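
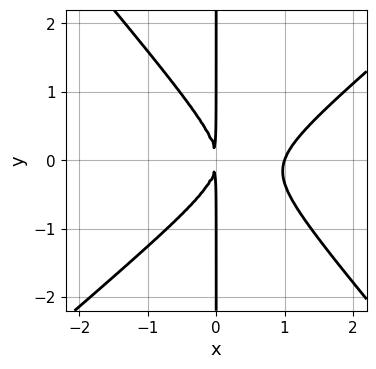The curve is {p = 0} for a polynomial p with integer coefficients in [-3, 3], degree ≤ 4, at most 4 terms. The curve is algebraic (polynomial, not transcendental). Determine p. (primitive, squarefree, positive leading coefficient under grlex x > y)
1. The degree is 3 — no degree-2 curve has this shape.
2. From the axis intercepts and sections: every point of the y-axis in the box is on the curve; it crosses the x-axis at the gridline x = 1.
3. The integer polynomial consistent with all of this is the stated p.

3*x^3 - x^2*y - 3*x*y^2 - 3*x^2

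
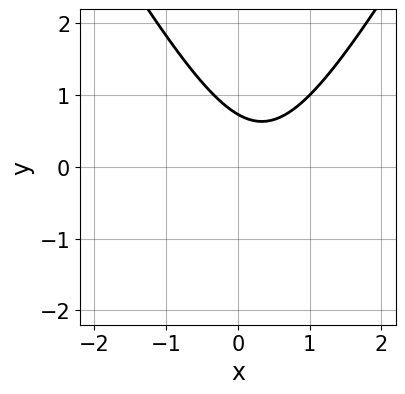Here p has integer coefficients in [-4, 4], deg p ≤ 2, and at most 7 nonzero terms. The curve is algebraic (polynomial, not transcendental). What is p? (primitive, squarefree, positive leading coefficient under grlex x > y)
Degree: a generic line meets the curve in up to 2 points, so deg p = 2.
Against the integer gridlines: it misses every integer gridline on the x-axis.
Fitting integer coefficients to these (and the overall shape) gives p.

3*x^2 - y^2 - 2*x - 2*y + 2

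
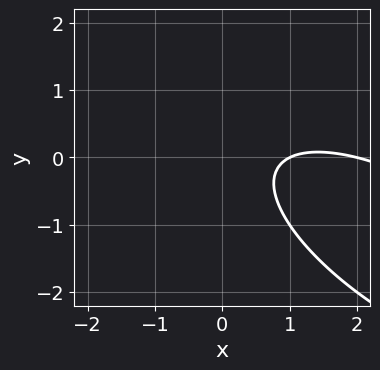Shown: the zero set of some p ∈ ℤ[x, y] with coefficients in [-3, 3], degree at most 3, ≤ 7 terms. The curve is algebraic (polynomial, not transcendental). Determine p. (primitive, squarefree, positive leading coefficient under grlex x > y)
x^2 + 2*x*y + 2*y^2 - 3*x + 2

1. The degree is 2 — no degree-1 curve has this shape.
2. Observable constraints: among the integer gridlines, it crosses the x-axis at x ∈ {1, 2}; it misses every integer gridline on the y-axis.
3. Assembling these constraints gives the stated polynomial.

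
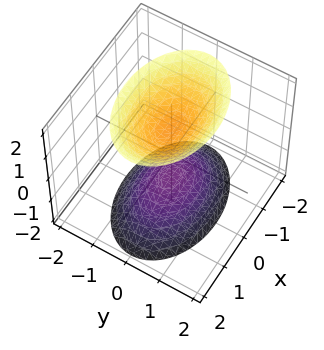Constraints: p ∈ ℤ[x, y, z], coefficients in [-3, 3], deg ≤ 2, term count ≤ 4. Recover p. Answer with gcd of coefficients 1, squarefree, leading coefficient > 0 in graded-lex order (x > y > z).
(a) The picture has 2 separate pieces. They look like related sheets of one shape, so recover p as a whole.
(b) The degree is 2 — two sheets facing apart; a quadric.
(c) Symmetries: the z ↦ −z reflection is a symmetry, so z appears only in even powers; the y ↦ −y reflection is a symmetry, so y appears only in even powers; it's symmetric under x → −x, forcing even powers of x.
(d) Against the integer gridlines: the z-axis gridline crossings are at z ∈ {-1, 1}; the surface avoids every integer x-axis point in the box; no y-intercept at any integer in the box.
(e) Assembling these constraints gives the stated polynomial.

x^2 + 2*y^2 - z^2 + 1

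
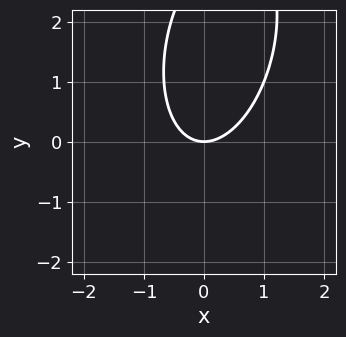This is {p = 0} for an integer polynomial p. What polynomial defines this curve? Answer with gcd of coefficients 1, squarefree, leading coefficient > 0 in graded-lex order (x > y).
3*x^2 - x*y + y^2 - 3*y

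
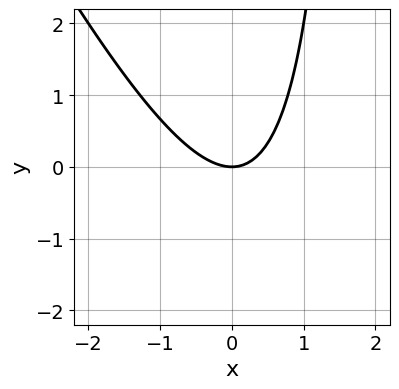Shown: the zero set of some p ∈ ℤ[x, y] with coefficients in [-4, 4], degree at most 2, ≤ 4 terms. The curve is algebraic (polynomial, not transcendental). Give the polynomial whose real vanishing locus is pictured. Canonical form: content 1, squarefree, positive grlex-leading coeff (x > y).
2*x^2 + x*y - 2*y

(a) The degree is 2 — the shape is more complex than any degree-1 curve.
(b) Against the integer gridlines: it meets the y-axis at y = 0 (among the integer gridlines); one x-axis crossing is at x = 0.
(c) Together with the visible shape, these determine p as stated.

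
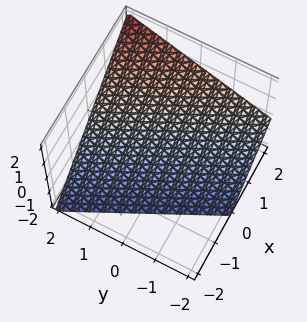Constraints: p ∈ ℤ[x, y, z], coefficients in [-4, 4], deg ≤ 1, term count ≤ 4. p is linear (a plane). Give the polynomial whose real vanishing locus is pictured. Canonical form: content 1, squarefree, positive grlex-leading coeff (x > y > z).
2*x + y - 2*z - 2

The degree is 1 — every cross-section is a straight line — this is a plane.
From the visible intercepts: it meets the x-axis at x = 1 (among the integer gridlines); it meets the y-axis at y = 2 (among the integer gridlines); it meets the z-axis at z = -1 (among the integer gridlines).
Together with the visible shape, these determine p as stated.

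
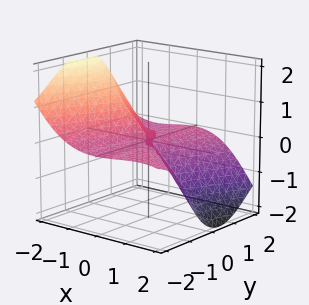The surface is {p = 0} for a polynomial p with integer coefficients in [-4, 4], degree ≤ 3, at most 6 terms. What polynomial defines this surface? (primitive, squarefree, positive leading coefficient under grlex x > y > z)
x^3 + x^2*y + 3*y^2*z + z^3 - y*z

(a) Degree: no degree-2 surface has this shape, so deg p = 3.
(b) Observable constraints: the visible y-axis segment lies entirely on the surface; one z-axis crossing is at z = 0; it crosses the x-axis at the gridline x = 0.
(c) Putting this together gives p.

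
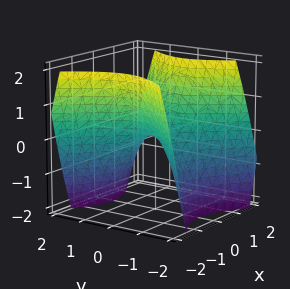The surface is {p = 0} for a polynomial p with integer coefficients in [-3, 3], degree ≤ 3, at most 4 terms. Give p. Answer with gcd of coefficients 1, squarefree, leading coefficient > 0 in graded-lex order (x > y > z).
x^2 - y^2 - z

(a) The degree is 2 — a hyperbolic paraboloid; a quadric.
(b) Symmetries: the y ↦ −y reflection is a symmetry, so y appears only in even powers; mirror symmetry x ↦ −x ⇒ only even powers of x.
(c) From the visible intercepts: it crosses the x-axis at the gridline x = 0; it crosses the y-axis at the gridline y = 0; it meets the z-axis at z = 0 (among the integer gridlines).
(d) These observations pin down the coefficients.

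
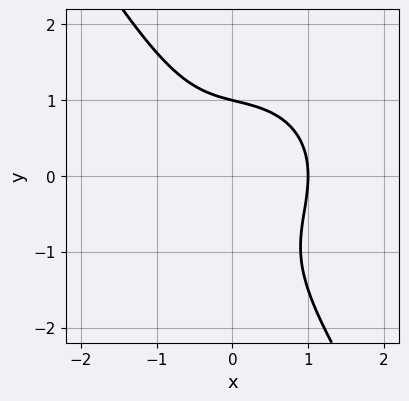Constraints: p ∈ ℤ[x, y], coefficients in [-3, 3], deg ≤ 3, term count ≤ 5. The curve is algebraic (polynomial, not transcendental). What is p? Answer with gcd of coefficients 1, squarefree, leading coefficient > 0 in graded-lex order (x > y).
3*x^3 + 2*x*y^2 + 2*y^3 + y^2 - 3

Degree: the shape is more complex than any degree-2 curve, so deg p = 3.
Against the integer gridlines: it meets the y-axis at y = 1 (among the integer gridlines); it crosses the x-axis at the gridline x = 1.
Together with the visible shape, these determine p as stated.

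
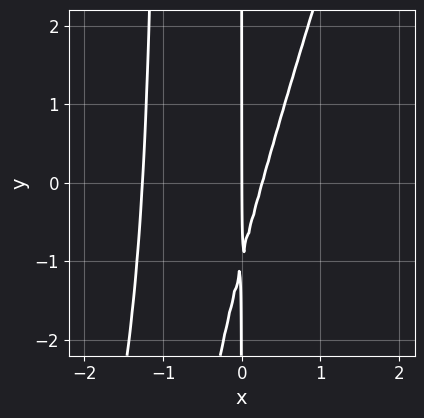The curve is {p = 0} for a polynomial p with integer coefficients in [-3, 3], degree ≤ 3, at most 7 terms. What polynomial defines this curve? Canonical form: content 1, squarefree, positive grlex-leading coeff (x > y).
First, degree: no degree-2 curve has this shape, so deg p = 3.
Next, reading off the gridlines: it crosses the x-axis at the gridline x = 0; the visible y-axis segment lies entirely on the curve.
Finally, matching integer coefficients to the picture gives p.

3*x^3 - x^2*y + 3*x^2 - x*y - x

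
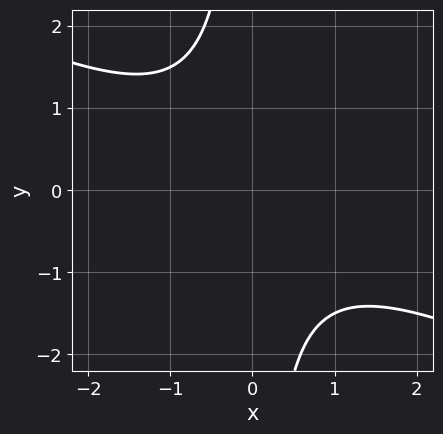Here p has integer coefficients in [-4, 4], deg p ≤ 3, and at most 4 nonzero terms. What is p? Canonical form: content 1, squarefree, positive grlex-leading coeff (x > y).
x^2 + 2*x*y + 2

First, deg p = 2. A generic line meets the curve in up to 2 points.
Then, against the integer gridlines: no x-intercept at any integer in the box; it misses every integer gridline on the y-axis.
Finally, assembling these constraints gives the stated polynomial.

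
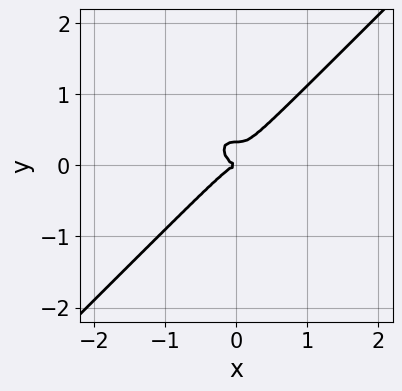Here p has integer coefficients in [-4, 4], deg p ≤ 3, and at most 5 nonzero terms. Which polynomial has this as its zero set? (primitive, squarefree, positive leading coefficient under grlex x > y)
3*x^3 - 3*y^3 + y^2

(a) Degree: a generic line meets the curve in up to 3 points, so deg p = 3.
(b) Against the integer gridlines: it meets the x-axis at x = 0 (among the integer gridlines); it crosses the y-axis at the gridline y = 0.
(c) Together with the visible shape, these determine p as stated.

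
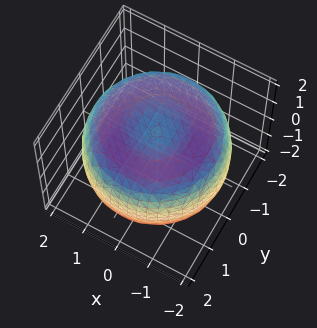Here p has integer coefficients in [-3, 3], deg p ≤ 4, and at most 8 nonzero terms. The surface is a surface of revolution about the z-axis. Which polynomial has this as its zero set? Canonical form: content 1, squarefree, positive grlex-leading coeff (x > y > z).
First, degree: the shape is more complex than any degree-3 surface, so deg p = 4.
Next, symmetries: rotational symmetry about the z-axis ⇒ p depends on x, y only through x² + y².
Then, reading off the gridlines: a circular section at z = 0 has radius between 1 and 2; the z-axis gridline crossings are at z ∈ {-1, 1}.
Finally, solving for integer coefficients yields p as stated.

x^4 + 2*x^2*y^2 + y^4 - 3*x^2 - 3*y^2 + 3*z^2 - 3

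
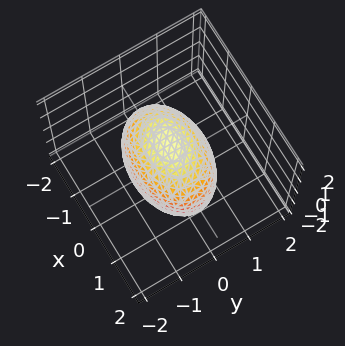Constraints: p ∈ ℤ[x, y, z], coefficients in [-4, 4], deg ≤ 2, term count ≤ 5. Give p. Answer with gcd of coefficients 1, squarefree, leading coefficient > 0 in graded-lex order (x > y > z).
1. The degree is 2 — a closed, bounded, convex surface; a quadric.
2. Symmetries: it's symmetric under z → −z, forcing even powers of z; it's symmetric under y → −y, forcing even powers of y; mirror symmetry x ↦ −x ⇒ only even powers of x.
3. Observable constraints: among the integer gridlines, it crosses the y-axis at y ∈ {-1, 1}.
4. Fitting integer coefficients to these (and the overall shape) gives p.

x^2 + 2*y^2 + z^2 - 2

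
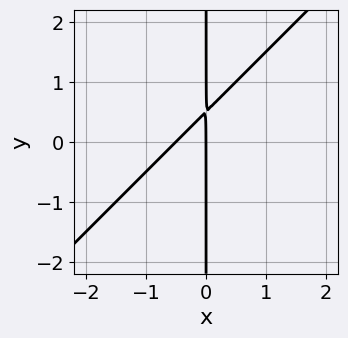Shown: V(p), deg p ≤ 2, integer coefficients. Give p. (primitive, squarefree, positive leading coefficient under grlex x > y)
2*x^2 - 2*x*y + x

First, the degree is 2 — a generic line meets the curve in up to 2 points.
Next, reading off the gridlines: every point of the y-axis in the box is on the curve; it meets the x-axis at x = 0 (among the integer gridlines).
Finally, solving for integer coefficients yields p as stated.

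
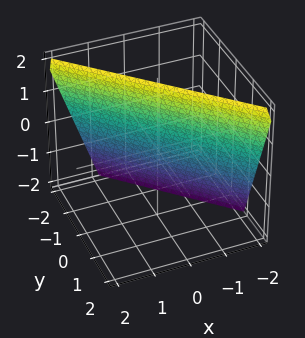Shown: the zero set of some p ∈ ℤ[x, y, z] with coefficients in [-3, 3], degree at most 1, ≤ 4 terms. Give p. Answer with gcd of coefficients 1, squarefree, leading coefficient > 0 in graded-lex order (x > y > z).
(a) Degree: every cross-section is a straight line — this is a plane, so deg p = 1.
(b) Against the integer gridlines: one z-axis crossing is at z = 2.
(c) Assembling these constraints gives the stated polynomial.

3*x + 3*y - z + 2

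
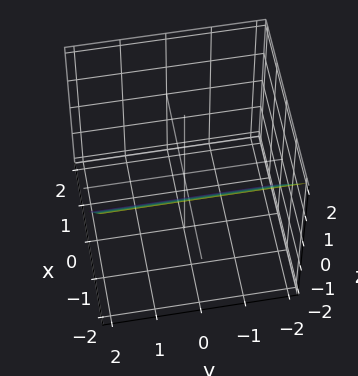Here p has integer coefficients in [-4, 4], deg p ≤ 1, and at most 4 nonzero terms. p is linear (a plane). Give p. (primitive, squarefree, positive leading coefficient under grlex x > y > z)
3*x + 2*z + 2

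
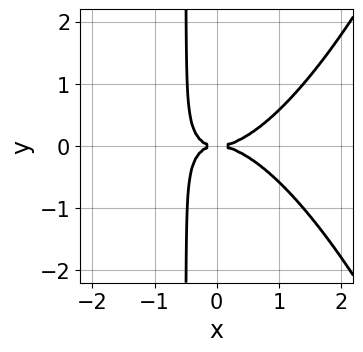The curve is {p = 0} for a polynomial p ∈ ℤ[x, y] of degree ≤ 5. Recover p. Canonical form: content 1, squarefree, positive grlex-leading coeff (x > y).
1. The degree is 4 — the shape is more complex than any degree-3 curve.
2. Symmetries: mirror symmetry y ↦ −y ⇒ only even powers of y.
3. Observable constraints: it crosses the y-axis at the gridline y = 0; one x-axis crossing is at x = 0.
4. Fitting integer coefficients to these (and the overall shape) gives p.

x^4 - 2*x*y^2 - y^2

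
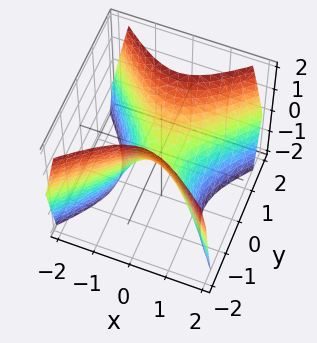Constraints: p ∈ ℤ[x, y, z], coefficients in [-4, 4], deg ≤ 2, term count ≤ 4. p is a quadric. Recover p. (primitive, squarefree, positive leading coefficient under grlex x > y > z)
3*x^2 - 3*y^2 + 2*z

The degree is 2 — a saddle surface; a quadric.
Symmetries: the y ↦ −y reflection is a symmetry, so y appears only in even powers; it's symmetric under x → −x, forcing even powers of x.
Against the integer gridlines: it meets the x-axis at x = 0 (among the integer gridlines); one y-axis crossing is at y = 0.
Fitting integer coefficients to these (and the overall shape) gives p.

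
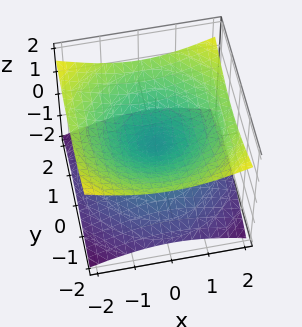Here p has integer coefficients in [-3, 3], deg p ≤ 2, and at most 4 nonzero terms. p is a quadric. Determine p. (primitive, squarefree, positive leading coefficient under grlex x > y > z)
(a) deg p = 2. Two nappes meeting at a single point; a quadric.
(b) By symmetry, every cross-section ⟂ z is a circle, so x, y appear only via x² + y²; mirror symmetry z ↦ −z ⇒ only even powers of z.
(c) Reading off the gridlines: it crosses the z-axis at the gridline z = 0; a circular section at z = 1 has radius between 1 and 2; one y-axis crossing is at y = 0.
(d) Putting this together gives p.

x^2 + y^2 - 3*z^2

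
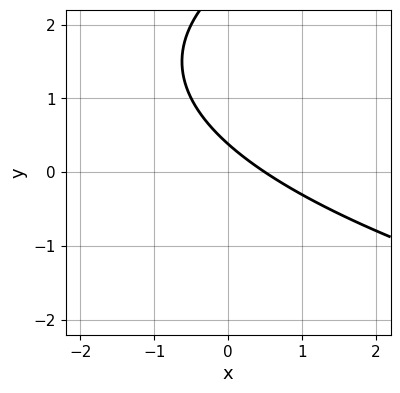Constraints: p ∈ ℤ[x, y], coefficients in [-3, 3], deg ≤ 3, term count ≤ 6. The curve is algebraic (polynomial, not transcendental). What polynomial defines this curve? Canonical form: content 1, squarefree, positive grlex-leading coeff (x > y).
1. deg p = 2. No degree-1 curve has this shape.
2. Putting this together gives p.

y^2 - 2*x - 3*y + 1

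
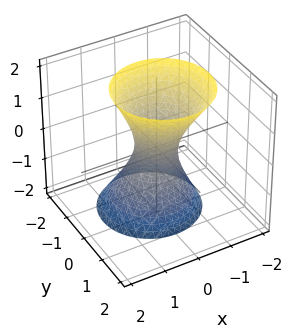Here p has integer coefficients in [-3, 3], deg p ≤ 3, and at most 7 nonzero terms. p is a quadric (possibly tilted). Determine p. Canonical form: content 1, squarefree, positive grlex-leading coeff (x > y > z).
First, deg p = 2. The shape is more complex than any degree-1 surface.
Then, checking where it meets the axes: it misses every integer gridline on the z-axis.
Finally, matching integer coefficients to the picture gives p.

3*x^2 + 3*y^2 - y*z - z^2 - 1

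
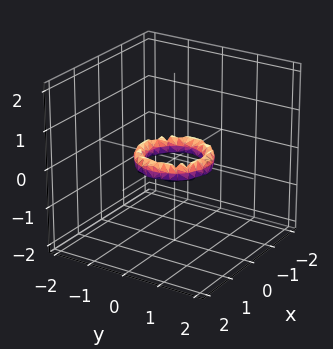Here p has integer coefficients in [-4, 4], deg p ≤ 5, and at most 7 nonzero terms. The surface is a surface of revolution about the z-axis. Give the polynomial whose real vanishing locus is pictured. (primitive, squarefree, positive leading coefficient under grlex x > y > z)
1. The degree is 4 — no degree-3 surface has this shape.
2. Symmetries: rotational symmetry about the z-axis ⇒ p depends on x, y only through x² + y².
3. From the visible intercepts: among the integer gridlines, it crosses the y-axis at y ∈ {-1, 1}; no z-intercept at any integer in the box.
4. Matching integer coefficients to the picture gives p.

2*x^4 + 4*x^2*y^2 + 2*y^4 - 3*x^2 - 3*y^2 + 2*z^2 + 1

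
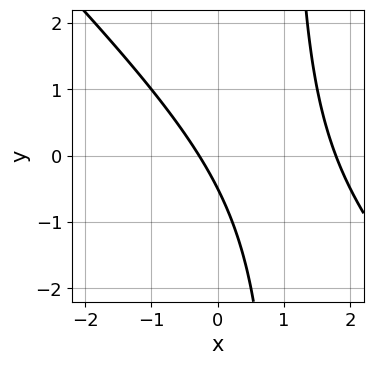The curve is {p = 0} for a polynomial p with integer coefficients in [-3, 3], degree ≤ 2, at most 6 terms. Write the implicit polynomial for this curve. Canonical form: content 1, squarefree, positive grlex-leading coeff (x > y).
2*x^2 + 2*x*y - 3*x - 2*y - 1

deg p = 2.
Solving for integer coefficients yields p as stated.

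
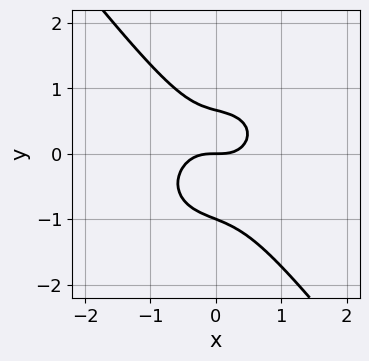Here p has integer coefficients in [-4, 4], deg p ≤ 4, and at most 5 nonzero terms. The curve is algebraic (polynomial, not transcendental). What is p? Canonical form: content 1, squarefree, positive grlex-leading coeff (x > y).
3*x^3 + 2*x*y^2 + 3*y^3 + y^2 - 2*y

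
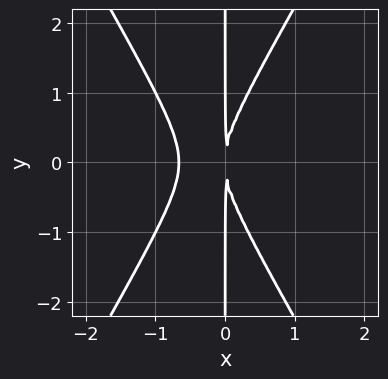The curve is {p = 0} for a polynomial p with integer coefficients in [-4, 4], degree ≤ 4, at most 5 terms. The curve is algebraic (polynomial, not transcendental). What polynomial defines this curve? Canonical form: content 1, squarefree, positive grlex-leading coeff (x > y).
3*x^3 - x*y^2 + 2*x^2

Degree: the shape is more complex than any degree-2 curve, so deg p = 3.
Symmetries: the y ↦ −y reflection is a symmetry, so y appears only in even powers.
Observable constraints: every point of the y-axis in the box is on the curve.
Assembling these constraints gives the stated polynomial.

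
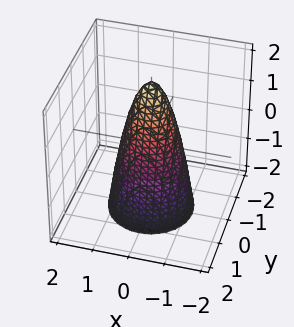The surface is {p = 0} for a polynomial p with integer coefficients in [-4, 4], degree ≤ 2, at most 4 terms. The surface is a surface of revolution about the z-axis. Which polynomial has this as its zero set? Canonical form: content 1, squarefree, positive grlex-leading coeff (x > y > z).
3*x^2 + 3*y^2 + z - 2

(a) deg p = 2.
(b) Symmetries: the surface is invariant under rotation about z: p = q(x² + y², z).
(c) Against the integer gridlines: one z-axis crossing is at z = 2; a circular section at z = 0 has radius between 0 and 1.
(d) Together with the visible shape, these determine p as stated.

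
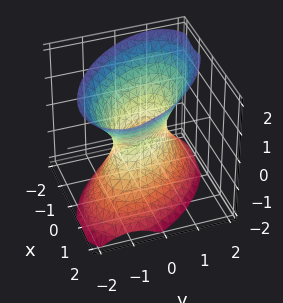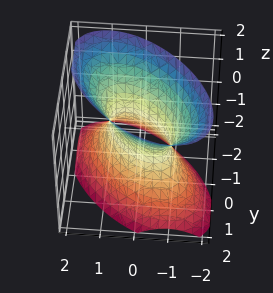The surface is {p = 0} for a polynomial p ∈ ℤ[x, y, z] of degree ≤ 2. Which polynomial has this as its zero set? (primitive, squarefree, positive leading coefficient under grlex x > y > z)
3*x^2 + 3*x*y + 3*y^2 - 2*z^2 - 2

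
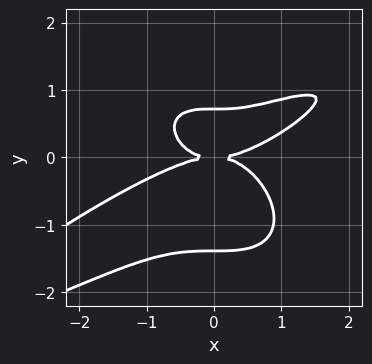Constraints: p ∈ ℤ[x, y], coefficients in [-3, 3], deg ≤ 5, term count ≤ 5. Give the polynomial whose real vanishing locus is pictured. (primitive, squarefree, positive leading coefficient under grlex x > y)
First, deg p = 4. A generic line meets the curve in up to 4 points.
Next, from the axis intercepts and sections: it crosses the y-axis at the gridline y = 0; it crosses the x-axis at the gridline x = 0.
Finally, together with the visible shape, these determine p as stated.

x^4 - 2*x^3*y + 3*y^4 + 2*y^3 - 3*y^2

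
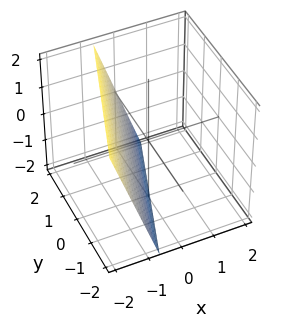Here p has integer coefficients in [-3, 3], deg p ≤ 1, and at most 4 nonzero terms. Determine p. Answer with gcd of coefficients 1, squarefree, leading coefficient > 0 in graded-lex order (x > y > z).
3*x - y + z + 2

1. deg p = 1. Every cross-section is a straight line — this is a plane.
2. From the visible intercepts: it meets the z-axis at z = -2 (among the integer gridlines); it meets the y-axis at y = 2 (among the integer gridlines).
3. Solving for integer coefficients yields p as stated.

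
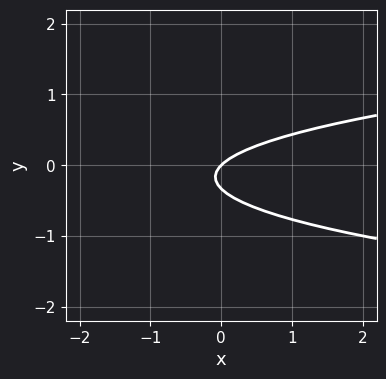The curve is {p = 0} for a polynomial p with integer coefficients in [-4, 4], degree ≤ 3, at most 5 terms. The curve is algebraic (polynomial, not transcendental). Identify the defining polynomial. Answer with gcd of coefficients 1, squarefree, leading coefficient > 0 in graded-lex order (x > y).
3*y^2 - x + y

First, degree: a generic line meets the curve in up to 2 points, so deg p = 2.
Then, from the axis intercepts and sections: it crosses the x-axis at the gridline x = 0; one y-axis crossing is at y = 0.
Finally, solving for integer coefficients yields p as stated.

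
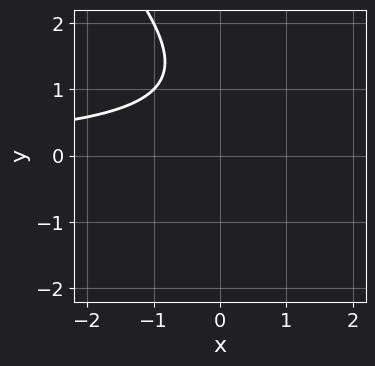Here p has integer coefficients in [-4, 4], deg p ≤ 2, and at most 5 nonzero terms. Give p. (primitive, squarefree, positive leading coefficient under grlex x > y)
x*y + y^2 - 2*y + 2

First, the degree is 2 — the shape is more complex than any degree-1 curve.
Then, checking where it meets the axes: no y-intercept at any integer in the box; the curve avoids every integer x-axis point in the box.
Finally, fitting integer coefficients to these (and the overall shape) gives p.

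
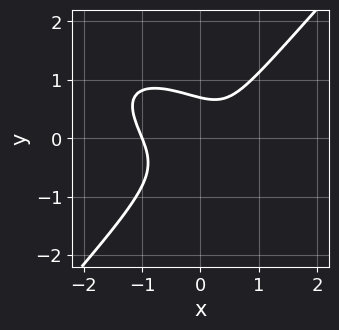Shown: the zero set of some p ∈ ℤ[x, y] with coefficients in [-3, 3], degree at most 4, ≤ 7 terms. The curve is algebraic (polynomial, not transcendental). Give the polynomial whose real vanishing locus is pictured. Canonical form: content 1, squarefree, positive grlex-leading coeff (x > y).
2*x^3 + 2*x^2*y - 3*y^3 - x + 1

1. deg p = 3. A generic line meets the curve in up to 3 points.
2. From the visible intercepts: one x-axis crossing is at x = -1.
3. Matching integer coefficients to the picture gives p.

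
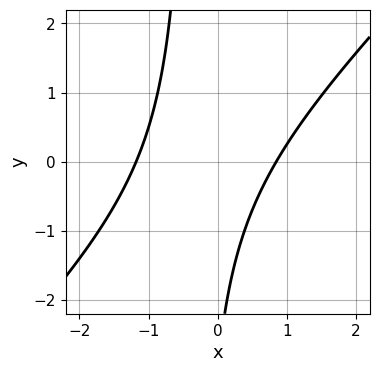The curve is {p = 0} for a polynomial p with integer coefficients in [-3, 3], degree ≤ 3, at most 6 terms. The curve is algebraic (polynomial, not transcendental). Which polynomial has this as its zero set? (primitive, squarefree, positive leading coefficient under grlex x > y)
3*x^2 - 3*x*y + x - y - 3

The degree is 2 — the shape is more complex than any degree-1 curve.
Reading off the gridlines: it misses every integer gridline on the y-axis.
These observations pin down the coefficients.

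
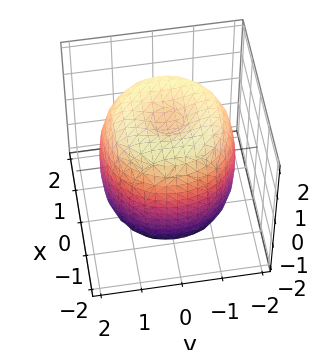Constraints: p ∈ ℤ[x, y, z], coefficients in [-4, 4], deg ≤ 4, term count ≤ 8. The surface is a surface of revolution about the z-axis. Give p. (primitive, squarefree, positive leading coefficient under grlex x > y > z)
1. The degree is 4 — the shape is more complex than any degree-3 surface.
2. By symmetry, the surface is invariant under rotation about z: p = q(x² + y², z).
3. From the visible intercepts: a circular section at z = 0 has radius between 1 and 2.
4. These observations pin down the coefficients.

x^4 + 2*x^2*y^2 + y^4 - 2*x^2 - 2*y^2 + z^2 - 2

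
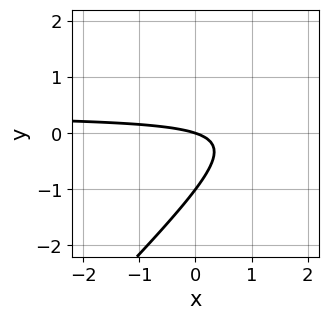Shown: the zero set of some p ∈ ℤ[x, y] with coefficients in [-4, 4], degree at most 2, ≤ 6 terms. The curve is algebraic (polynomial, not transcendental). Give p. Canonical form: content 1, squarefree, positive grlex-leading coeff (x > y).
(a) Degree: the shape is more complex than any degree-1 curve, so deg p = 2.
(b) Checking where it meets the axes: it crosses the x-axis at the gridline x = 0; the y-axis gridline crossings are at y ∈ {-1, 0}.
(c) Fitting integer coefficients to these (and the overall shape) gives p.

3*x*y - 3*y^2 - x - 3*y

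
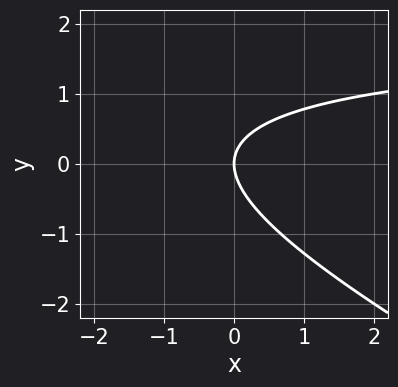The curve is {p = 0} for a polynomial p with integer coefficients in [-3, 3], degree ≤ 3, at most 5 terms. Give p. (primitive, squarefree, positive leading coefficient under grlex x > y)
1. Degree: a generic line meets the curve in up to 2 points, so deg p = 2.
2. From the axis intercepts and sections: it meets the x-axis at x = 0 (among the integer gridlines); it meets the y-axis at y = 0 (among the integer gridlines).
3. Fitting integer coefficients to these (and the overall shape) gives p.

x*y + 2*y^2 - 2*x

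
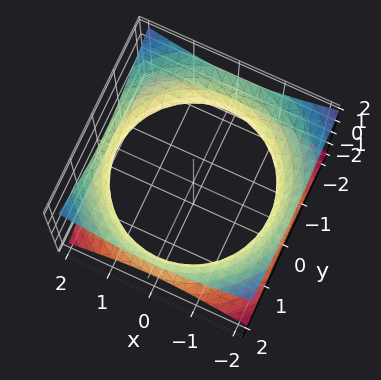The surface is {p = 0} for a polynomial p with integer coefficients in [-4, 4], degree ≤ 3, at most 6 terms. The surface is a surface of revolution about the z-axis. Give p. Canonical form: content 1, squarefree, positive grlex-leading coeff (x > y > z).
x^2 + y^2 - 2*z^2 - 3

(a) Degree: a generic line meets the surface in up to 2 points, so deg p = 2.
(b) Symmetries: rotational symmetry about the z-axis ⇒ p depends on x, y only through x² + y².
(c) From the visible intercepts: a circular section at z = 0 has radius between 1 and 2; the surface avoids every integer z-axis point in the box.
(d) Together with the visible shape, these determine p as stated.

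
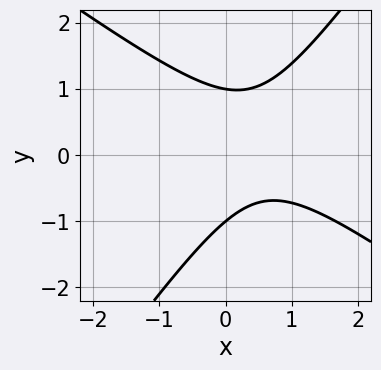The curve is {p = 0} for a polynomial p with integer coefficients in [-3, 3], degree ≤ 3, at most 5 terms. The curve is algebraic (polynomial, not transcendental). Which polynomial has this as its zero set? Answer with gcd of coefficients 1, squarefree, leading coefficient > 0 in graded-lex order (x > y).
3*x^2 + 2*x*y - 3*y^2 - 3*x + 3

1. The degree is 2 — a generic line meets the curve in up to 2 points.
2. Checking where it meets the axes: the y-axis gridline crossings are at y ∈ {-1, 1}; it misses every integer gridline on the x-axis.
3. Matching integer coefficients to the picture gives p.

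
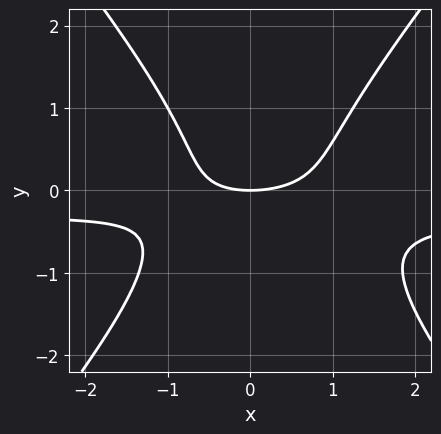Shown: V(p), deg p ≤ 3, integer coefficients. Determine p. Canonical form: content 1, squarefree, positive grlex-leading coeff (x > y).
deg p = 3. The shape is more complex than any degree-2 curve.
From the visible intercepts: it crosses the y-axis at the gridline y = 0; it crosses the x-axis at the gridline x = 0.
Putting this together gives p.

3*x^2*y - 2*y^3 + x^2 - x*y - 3*y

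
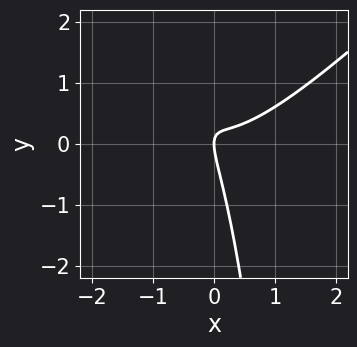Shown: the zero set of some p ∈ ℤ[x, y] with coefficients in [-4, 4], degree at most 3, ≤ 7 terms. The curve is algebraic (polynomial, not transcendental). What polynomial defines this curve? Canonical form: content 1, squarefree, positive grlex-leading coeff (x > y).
1. Degree: no degree-2 curve has this shape, so deg p = 3.
2. Checking where it meets the axes: it crosses the x-axis at the gridline x = 0; one y-axis crossing is at y = 0.
3. Assembling these constraints gives the stated polynomial.

3*x^3 - 3*x^2*y - 3*x*y - y^2 + x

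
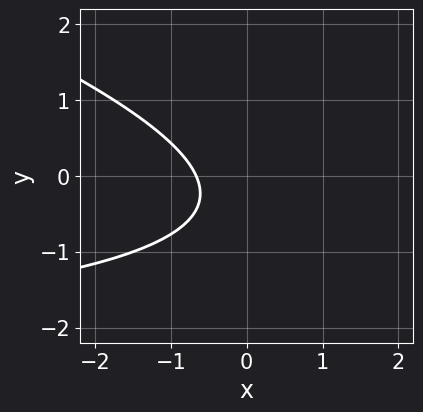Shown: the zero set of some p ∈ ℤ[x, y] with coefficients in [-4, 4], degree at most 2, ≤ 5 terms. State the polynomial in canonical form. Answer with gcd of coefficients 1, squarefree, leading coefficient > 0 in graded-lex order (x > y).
x*y + 3*y^2 + 3*x + 2*y + 2

(a) deg p = 2.
(b) From the axis intercepts and sections: it misses every integer gridline on the y-axis.
(c) Solving for integer coefficients yields p as stated.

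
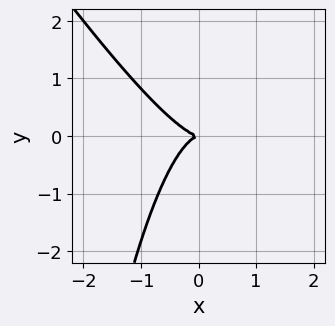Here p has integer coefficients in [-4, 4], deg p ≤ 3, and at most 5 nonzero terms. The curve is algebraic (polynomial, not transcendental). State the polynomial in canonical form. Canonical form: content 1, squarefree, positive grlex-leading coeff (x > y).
3*x^3 + 2*x^2*y + 2*y^2

First, deg p = 3. The shape is more complex than any degree-2 curve.
Next, checking where it meets the axes: it crosses the y-axis at the gridline y = 0; it crosses the x-axis at the gridline x = 0.
Finally, assembling these constraints gives the stated polynomial.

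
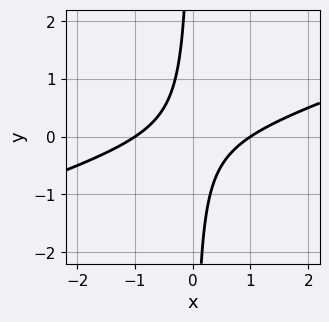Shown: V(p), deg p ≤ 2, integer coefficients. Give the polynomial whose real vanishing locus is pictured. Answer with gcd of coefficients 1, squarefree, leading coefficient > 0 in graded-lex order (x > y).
x^2 - 3*x*y - 1

1. deg p = 2. No degree-1 curve has this shape.
2. Reading off the gridlines: the curve avoids every integer y-axis point in the box; the x-axis gridline crossings are at x ∈ {-1, 1}.
3. Fitting integer coefficients to these (and the overall shape) gives p.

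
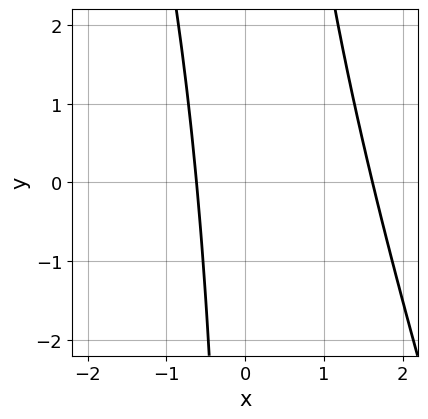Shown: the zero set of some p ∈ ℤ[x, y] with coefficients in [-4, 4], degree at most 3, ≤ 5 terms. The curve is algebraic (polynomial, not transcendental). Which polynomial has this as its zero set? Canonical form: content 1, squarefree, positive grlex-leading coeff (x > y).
The degree is 2 — a generic line meets the curve in up to 2 points.
Reading off the gridlines: it misses every integer gridline on the y-axis.
Matching integer coefficients to the picture gives p.

3*x^2 + x*y - 3*x - 3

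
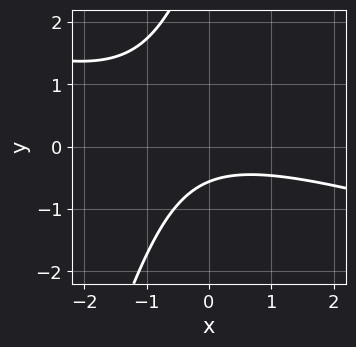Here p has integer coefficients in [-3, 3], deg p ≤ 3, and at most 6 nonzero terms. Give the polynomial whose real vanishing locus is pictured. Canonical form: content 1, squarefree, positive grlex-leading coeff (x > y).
x^2 + 3*x*y - y^2 + 3*y + 2

1. deg p = 2. A generic line meets the curve in up to 2 points.
2. From the axis intercepts and sections: it misses every integer gridline on the x-axis.
3. Matching integer coefficients to the picture gives p.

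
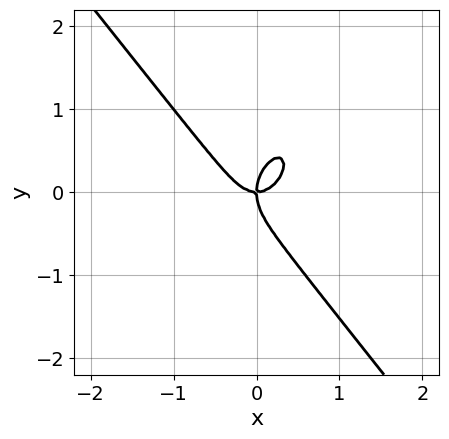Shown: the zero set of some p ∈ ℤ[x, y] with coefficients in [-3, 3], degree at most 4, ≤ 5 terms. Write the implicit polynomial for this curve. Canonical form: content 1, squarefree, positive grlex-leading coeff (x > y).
2*x^3 + y^3 - x*y

1. deg p = 3.
2. Checking where it meets the axes: one x-axis crossing is at x = 0; it meets the y-axis at y = 0 (among the integer gridlines).
3. These observations pin down the coefficients.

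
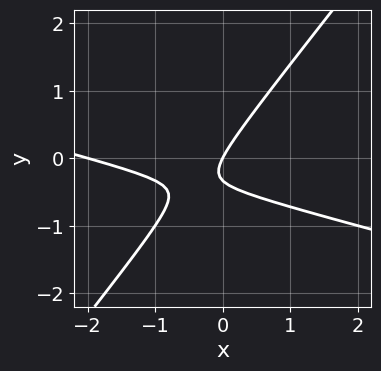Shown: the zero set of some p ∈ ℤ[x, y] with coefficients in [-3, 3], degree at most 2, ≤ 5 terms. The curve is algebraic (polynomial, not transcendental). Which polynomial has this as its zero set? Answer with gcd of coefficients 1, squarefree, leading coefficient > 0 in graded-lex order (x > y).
x^2 + 3*x*y - 3*y^2 + 2*x - y

First, the degree is 2 — the shape is more complex than any degree-1 curve.
Then, from the visible intercepts: the x-axis gridline crossings are at x ∈ {-2, 0}; one y-axis crossing is at y = 0.
Finally, together with the visible shape, these determine p as stated.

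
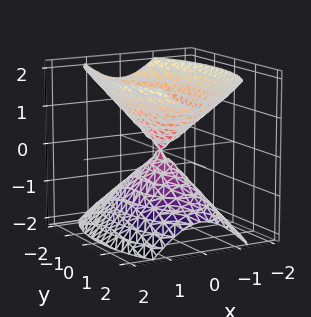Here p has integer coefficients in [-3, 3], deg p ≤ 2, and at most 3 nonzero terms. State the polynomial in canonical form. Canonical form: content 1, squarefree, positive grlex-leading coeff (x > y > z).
The picture has 2 separate pieces. Treating them together as one polynomial.
The degree is 2 — a double cone through the origin; a quadric.
Symmetries: mirror symmetry y ↦ −y ⇒ only even powers of y; the z ↦ −z reflection is a symmetry, so z appears only in even powers; the x ↦ −x reflection is a symmetry, so x appears only in even powers.
Checking where it meets the axes: one z-axis crossing is at z = 0; it crosses the x-axis at the gridline x = 0.
Solving for integer coefficients yields p as stated.

3*x^2 + y^2 - 2*z^2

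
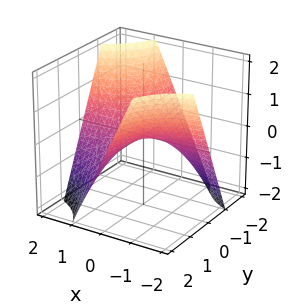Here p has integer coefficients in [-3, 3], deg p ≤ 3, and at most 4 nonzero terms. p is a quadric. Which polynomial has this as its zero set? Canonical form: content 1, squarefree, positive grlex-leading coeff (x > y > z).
x*y + z

(a) deg p = 2. A hyperbolic paraboloid; a quadric.
(b) Observable constraints: every point of the x-axis in the box is on the surface; it crosses the z-axis at the gridline z = 0; every point of the y-axis in the box is on the surface.
(c) Fitting integer coefficients to these (and the overall shape) gives p.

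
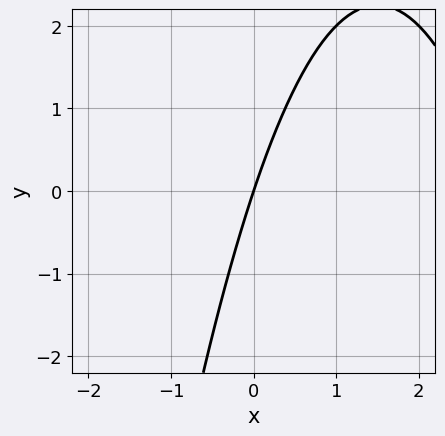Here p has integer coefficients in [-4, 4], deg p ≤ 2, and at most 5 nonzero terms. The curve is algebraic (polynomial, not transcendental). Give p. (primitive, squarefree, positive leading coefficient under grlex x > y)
x^2 - 3*x + y

First, the degree is 2 — no degree-1 curve has this shape.
Then, observable constraints: one x-axis crossing is at x = 0; one y-axis crossing is at y = 0.
Finally, matching integer coefficients to the picture gives p.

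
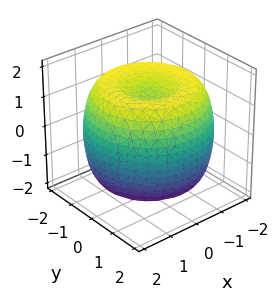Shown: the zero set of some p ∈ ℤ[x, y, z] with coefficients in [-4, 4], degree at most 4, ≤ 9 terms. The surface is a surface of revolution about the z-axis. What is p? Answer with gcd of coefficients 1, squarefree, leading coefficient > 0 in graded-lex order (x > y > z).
x^4 + 2*x^2*y^2 + y^4 - 3*x^2 - 3*y^2 + 2*z^2 - 3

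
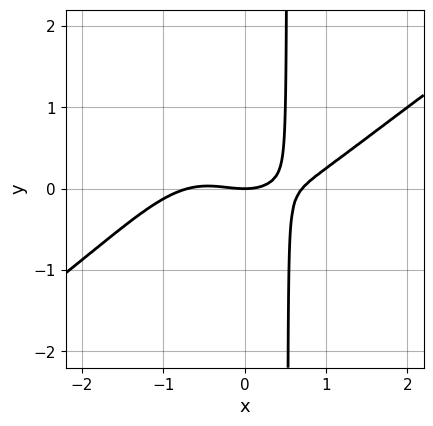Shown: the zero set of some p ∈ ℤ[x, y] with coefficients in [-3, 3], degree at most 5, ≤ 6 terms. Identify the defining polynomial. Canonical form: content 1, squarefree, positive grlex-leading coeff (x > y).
First, degree: no degree-3 curve has this shape, so deg p = 4.
Next, observable constraints: it crosses the x-axis at the gridline x = 0; it meets the y-axis at y = 0 (among the integer gridlines).
Finally, together with the visible shape, these determine p as stated.

2*x^4 - 3*x^3*y - x^2 - 3*x*y + 2*y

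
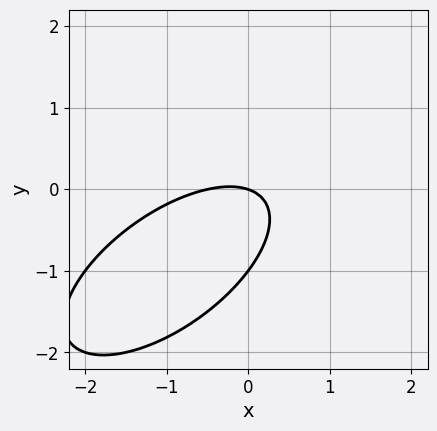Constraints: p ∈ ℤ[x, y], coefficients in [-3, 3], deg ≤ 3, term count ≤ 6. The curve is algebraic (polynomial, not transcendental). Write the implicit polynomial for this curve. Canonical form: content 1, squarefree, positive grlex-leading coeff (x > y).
2*x^2 - 3*x*y + 3*y^2 + x + 3*y

(a) The degree is 2 — no degree-1 curve has this shape.
(b) From the axis intercepts and sections: among the integer gridlines, it crosses the y-axis at y ∈ {-1, 0}; it meets the x-axis at x = 0 (among the integer gridlines).
(c) Together with the visible shape, these determine p as stated.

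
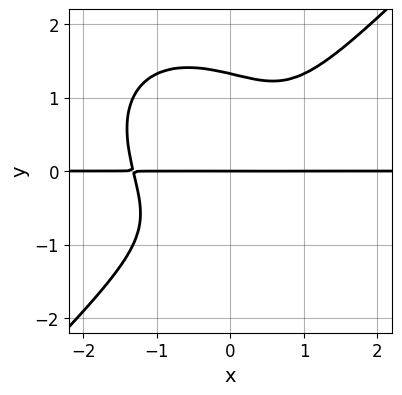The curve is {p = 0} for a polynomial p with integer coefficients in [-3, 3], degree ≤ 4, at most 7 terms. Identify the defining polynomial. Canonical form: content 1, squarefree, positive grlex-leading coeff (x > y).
1. Degree: the shape is more complex than any degree-3 curve, so deg p = 4.
2. From the visible intercepts: the visible x-axis segment lies entirely on the curve; it meets the y-axis at y = 0 (among the integer gridlines).
3. Matching integer coefficients to the picture gives p.

x^3*y - y^4 - x*y + y^2 + y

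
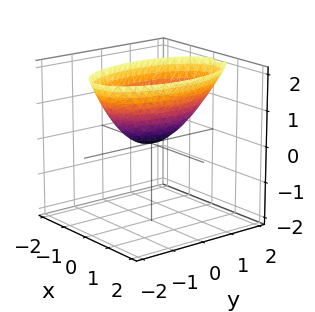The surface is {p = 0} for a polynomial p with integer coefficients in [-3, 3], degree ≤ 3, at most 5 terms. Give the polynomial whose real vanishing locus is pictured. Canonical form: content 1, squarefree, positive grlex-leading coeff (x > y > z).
(a) deg p = 2. No degree-1 surface has this shape.
(b) Against the integer gridlines: it meets the y-axis at y = 0 (among the integer gridlines); one x-axis crossing is at x = 0; one z-axis crossing is at z = 0.
(c) Assembling these constraints gives the stated polynomial.

3*x^2 - x*z + y^2 - 2*z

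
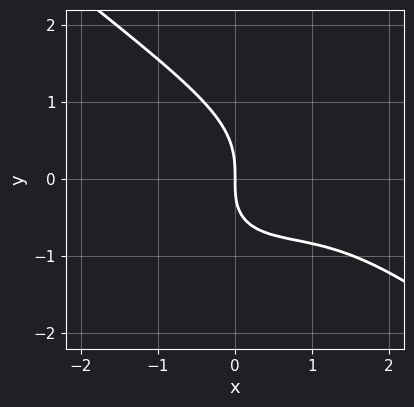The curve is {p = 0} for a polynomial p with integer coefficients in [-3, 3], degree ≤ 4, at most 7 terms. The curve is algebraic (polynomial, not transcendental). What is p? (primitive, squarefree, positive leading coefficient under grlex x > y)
First, deg p = 3. A generic line meets the curve in up to 3 points.
Next, reading off the gridlines: one y-axis crossing is at y = 0; it meets the x-axis at x = 0 (among the integer gridlines).
Finally, together with the visible shape, these determine p as stated.

x^3 + 2*y^3 - 2*x^2 + x*y + 3*x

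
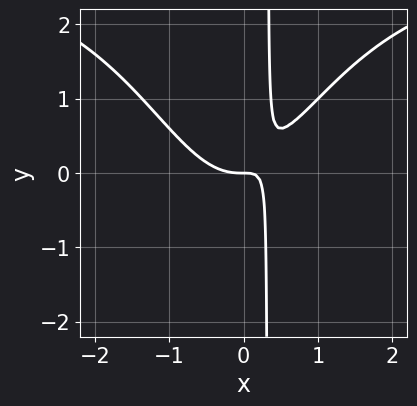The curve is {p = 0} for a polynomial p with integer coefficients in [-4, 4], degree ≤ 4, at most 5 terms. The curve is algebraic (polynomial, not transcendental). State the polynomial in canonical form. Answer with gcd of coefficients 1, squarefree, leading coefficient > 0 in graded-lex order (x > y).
First, the degree is 4 — a generic line meets the curve in up to 4 points.
Then, against the integer gridlines: it meets the x-axis at x = 0 (among the integer gridlines); one y-axis crossing is at y = 0.
Finally, assembling these constraints gives the stated polynomial.

x^3*y - 3*x^3 + 3*x*y - y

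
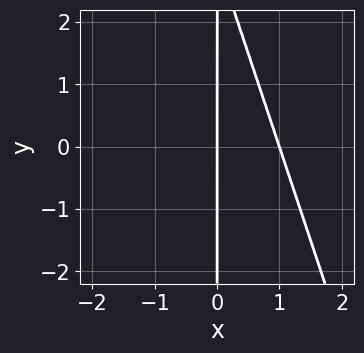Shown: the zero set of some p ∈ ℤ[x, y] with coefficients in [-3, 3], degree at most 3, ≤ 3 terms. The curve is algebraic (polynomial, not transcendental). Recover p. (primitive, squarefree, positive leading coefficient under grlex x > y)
3*x^2 + x*y - 3*x

(a) Degree: a generic line meets the curve in up to 2 points, so deg p = 2.
(b) Reading off the gridlines: among the integer gridlines, it crosses the x-axis at x ∈ {0, 1}; every point of the y-axis in the box is on the curve.
(c) Assembling these constraints gives the stated polynomial.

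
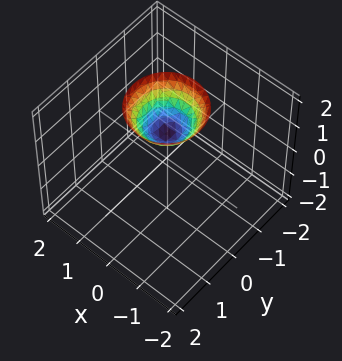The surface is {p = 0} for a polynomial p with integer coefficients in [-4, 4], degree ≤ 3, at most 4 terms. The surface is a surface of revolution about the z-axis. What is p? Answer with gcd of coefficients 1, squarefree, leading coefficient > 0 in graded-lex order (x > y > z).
1. Degree: the shape is more complex than any degree-1 surface, so deg p = 2.
2. Symmetry: the surface is invariant under rotation about z: p = q(x² + y², z).
3. Reading off the gridlines: no x-intercept at any integer in the box; a circular section at z = 2 has radius exactly 1; it meets the z-axis at z = 1 (among the integer gridlines); it misses every integer gridline on the y-axis.
4. Fitting integer coefficients to these (and the overall shape) gives p.

x^2 + y^2 - z + 1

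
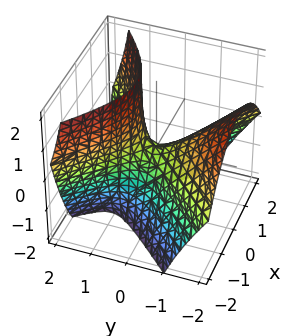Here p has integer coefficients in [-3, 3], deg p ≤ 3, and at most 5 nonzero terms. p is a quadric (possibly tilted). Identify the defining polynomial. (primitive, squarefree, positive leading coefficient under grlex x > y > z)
3*x^2 - 3*y^2 - 3*y*z + 2*z

1. The degree is 2 — the shape is more complex than any degree-1 surface.
2. From the axis intercepts and sections: it crosses the y-axis at the gridline y = 0; one x-axis crossing is at x = 0; it crosses the z-axis at the gridline z = 0.
3. Fitting integer coefficients to these (and the overall shape) gives p.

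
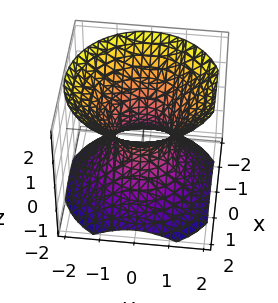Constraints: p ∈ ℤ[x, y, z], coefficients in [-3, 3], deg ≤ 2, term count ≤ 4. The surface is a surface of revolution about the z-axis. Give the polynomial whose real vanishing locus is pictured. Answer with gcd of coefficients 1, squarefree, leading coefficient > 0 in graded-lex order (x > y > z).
deg p = 2.
Symmetry: the surface is invariant under rotation about z: p = q(x² + y², z).
Checking where it meets the axes: a circular section at z = 0 has radius between 0 and 1; it misses every integer gridline on the z-axis.
The integer polynomial consistent with all of this is the stated p.

3*x^2 + 3*y^2 - 3*z^2 - 2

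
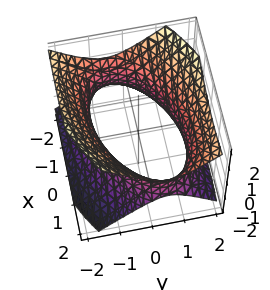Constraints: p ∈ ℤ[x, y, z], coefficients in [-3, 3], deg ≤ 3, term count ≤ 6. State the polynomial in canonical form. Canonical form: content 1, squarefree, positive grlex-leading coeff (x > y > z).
Degree: no degree-1 surface has this shape, so deg p = 2.
Observable constraints: the surface avoids every integer z-axis point in the box.
Putting this together gives p.

x^2 - x*y + 2*y^2 - 2*z^2 - 3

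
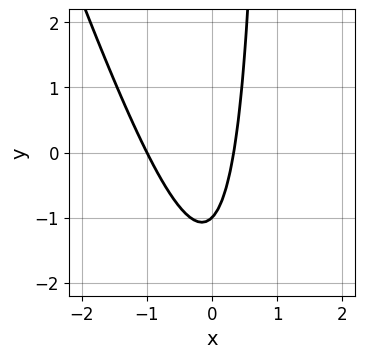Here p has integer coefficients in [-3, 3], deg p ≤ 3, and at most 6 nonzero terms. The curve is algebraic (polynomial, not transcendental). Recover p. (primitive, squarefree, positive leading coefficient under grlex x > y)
First, deg p = 2.
Then, from the visible intercepts: one y-axis crossing is at y = -1; it meets the x-axis at x = -1 (among the integer gridlines).
Finally, together with the visible shape, these determine p as stated.

3*x^2 + x*y + 2*x - y - 1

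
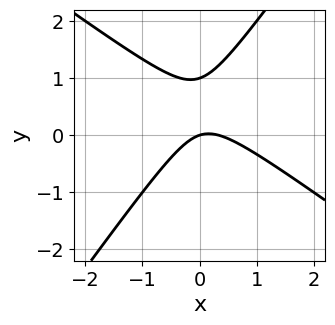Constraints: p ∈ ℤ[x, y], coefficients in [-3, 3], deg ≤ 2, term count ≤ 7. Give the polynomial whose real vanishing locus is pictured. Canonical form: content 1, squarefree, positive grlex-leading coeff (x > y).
Degree: no degree-1 curve has this shape, so deg p = 2.
Reading off the gridlines: among the integer gridlines, it crosses the y-axis at y ∈ {0, 1}; it crosses the x-axis at the gridline x = 0.
Solving for integer coefficients yields p as stated.

3*x^2 + 2*x*y - 3*y^2 - x + 3*y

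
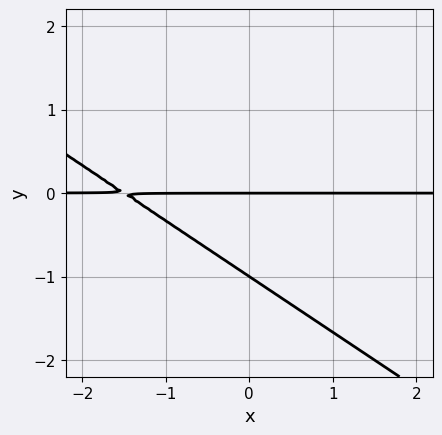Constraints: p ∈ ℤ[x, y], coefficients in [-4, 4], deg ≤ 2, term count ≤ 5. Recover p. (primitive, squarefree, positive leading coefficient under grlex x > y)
2*x*y + 3*y^2 + 3*y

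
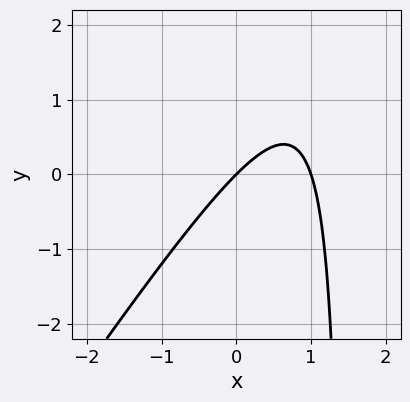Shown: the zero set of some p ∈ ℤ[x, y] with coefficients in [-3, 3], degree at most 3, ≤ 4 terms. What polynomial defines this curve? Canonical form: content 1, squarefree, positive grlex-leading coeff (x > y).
First, the degree is 2 — a generic line meets the curve in up to 2 points.
Next, reading off the gridlines: it crosses the y-axis at the gridline y = 0; the x-axis gridline crossings are at x ∈ {0, 1}.
Finally, matching integer coefficients to the picture gives p.

3*x^2 - 2*x*y - 3*x + 3*y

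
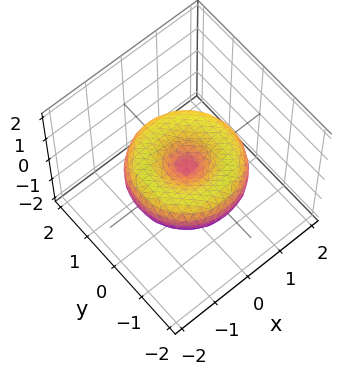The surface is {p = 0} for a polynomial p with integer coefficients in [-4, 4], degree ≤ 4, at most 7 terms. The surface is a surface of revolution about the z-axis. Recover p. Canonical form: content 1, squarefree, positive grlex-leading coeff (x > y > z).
x^4 + 2*x^2*y^2 + y^4 - 2*x^2 - 2*y^2 + 3*z^2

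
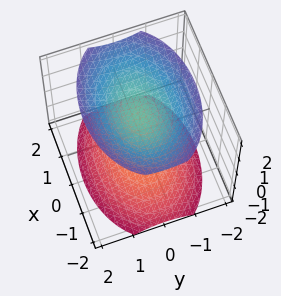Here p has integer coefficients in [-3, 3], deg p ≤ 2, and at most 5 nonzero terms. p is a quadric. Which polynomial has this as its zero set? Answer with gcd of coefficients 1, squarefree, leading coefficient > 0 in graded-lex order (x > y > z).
1. There are 2 components. They look like related sheets of one shape, so recover p as a whole.
2. Degree: two sheets facing apart; a quadric, so deg p = 2.
3. Symmetries: it's symmetric under x → −x, forcing even powers of x; mirror symmetry y ↦ −y ⇒ only even powers of y; it's symmetric under z → −z, forcing even powers of z.
4. Against the integer gridlines: it misses every integer gridline on the y-axis; the surface avoids every integer x-axis point in the box.
5. Together with the visible shape, these determine p as stated.

x^2 + 2*y^2 - 2*z^2 + 3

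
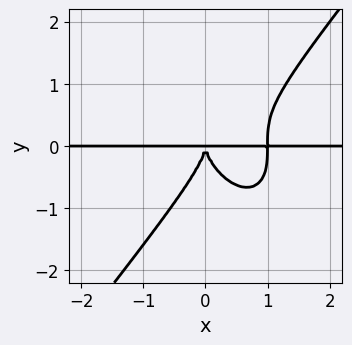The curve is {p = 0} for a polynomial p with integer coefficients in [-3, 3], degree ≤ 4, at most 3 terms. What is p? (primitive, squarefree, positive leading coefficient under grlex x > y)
2*x^3*y - y^4 - 2*x^2*y

(a) Degree: a generic line meets the curve in up to 4 points, so deg p = 4.
(b) From the axis intercepts and sections: the visible x-axis segment lies entirely on the curve.
(c) Matching integer coefficients to the picture gives p.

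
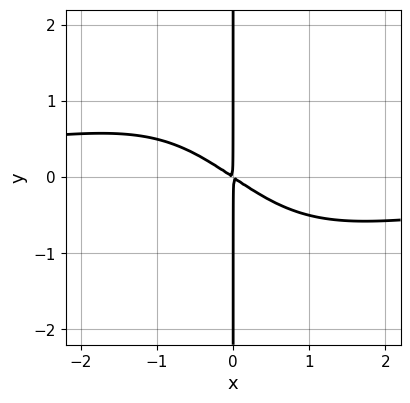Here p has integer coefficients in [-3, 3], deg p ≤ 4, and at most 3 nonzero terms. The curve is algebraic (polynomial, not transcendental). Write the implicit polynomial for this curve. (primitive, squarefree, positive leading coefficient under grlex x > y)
Degree: a generic line meets the curve in up to 4 points, so deg p = 4.
Observable constraints: every point of the y-axis in the box is on the curve.
Putting this together gives p.

x^3*y + 2*x^2 + 3*x*y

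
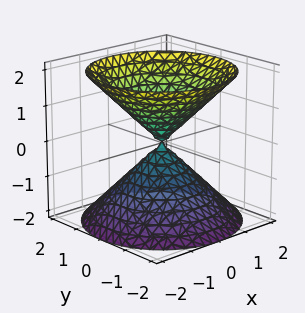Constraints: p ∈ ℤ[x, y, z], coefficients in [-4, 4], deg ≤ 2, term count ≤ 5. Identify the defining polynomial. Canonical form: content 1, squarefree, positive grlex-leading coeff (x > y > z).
1. The picture has 2 separate pieces. They look like related sheets of one shape, so recover p as a whole.
2. deg p = 2. Two nappes meeting at a single point; a quadric.
3. Symmetries: mirror symmetry z ↦ −z ⇒ only even powers of z; the surface is invariant under rotation about z: p = q(x² + y², z).
4. Reading off the gridlines: it meets the z-axis at z = 0 (among the integer gridlines); one y-axis crossing is at y = 0.
5. Assembling these constraints gives the stated polynomial.

x^2 + y^2 - z^2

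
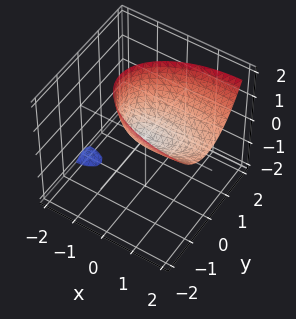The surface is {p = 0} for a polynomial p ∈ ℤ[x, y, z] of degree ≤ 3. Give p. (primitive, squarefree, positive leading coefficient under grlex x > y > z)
1. I count 2 distinct pieces. They look like related sheets of one shape, so recover p as a whole.
2. Degree: no degree-1 surface has this shape, so deg p = 2.
3. Observable constraints: it meets the z-axis at z = 0 (among the integer gridlines); it crosses the x-axis at the gridline x = 0.
4. The integer polynomial consistent with all of this is the stated p.

x^2 - 2*x*z + 3*y^2 - 2*z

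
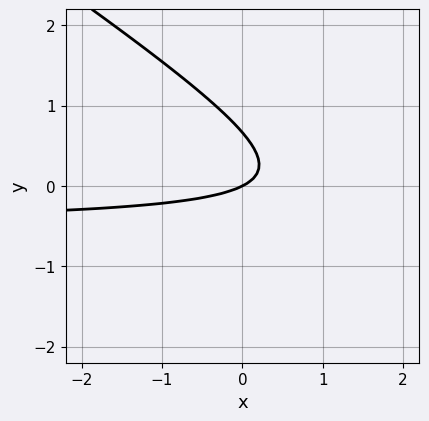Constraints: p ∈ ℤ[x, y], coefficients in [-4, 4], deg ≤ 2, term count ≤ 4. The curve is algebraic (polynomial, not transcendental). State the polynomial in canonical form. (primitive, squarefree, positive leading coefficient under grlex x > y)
2*x*y + 3*y^2 + x - 2*y

(a) The degree is 2 — a generic line meets the curve in up to 2 points.
(b) Checking where it meets the axes: one y-axis crossing is at y = 0; it crosses the x-axis at the gridline x = 0.
(c) Assembling these constraints gives the stated polynomial.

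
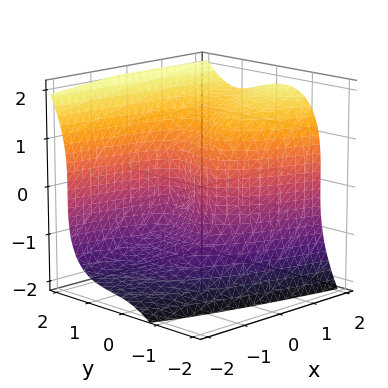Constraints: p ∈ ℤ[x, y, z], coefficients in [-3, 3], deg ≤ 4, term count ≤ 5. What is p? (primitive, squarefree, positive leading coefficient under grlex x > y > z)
2*y^3 - z^3 - x*y - 2*y^2 + 3*x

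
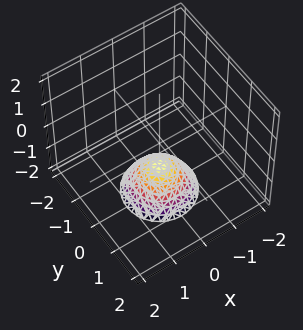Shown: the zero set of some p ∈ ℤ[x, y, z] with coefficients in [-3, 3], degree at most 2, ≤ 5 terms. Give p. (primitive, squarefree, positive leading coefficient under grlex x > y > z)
x^2 + y^2 + z + 1

(a) The degree is 2 — no degree-1 surface has this shape.
(b) Symmetries: rotational symmetry about the z-axis ⇒ p depends on x, y only through x² + y².
(c) Reading off the gridlines: no y-intercept at any integer in the box; no x-intercept at any integer in the box.
(d) Assembling these constraints gives the stated polynomial.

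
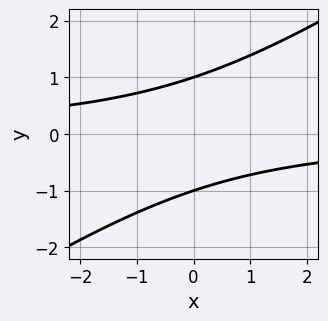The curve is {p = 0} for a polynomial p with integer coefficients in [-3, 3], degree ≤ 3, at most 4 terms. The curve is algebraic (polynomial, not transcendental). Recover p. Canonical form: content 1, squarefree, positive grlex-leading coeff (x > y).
2*x*y - 3*y^2 + 3

(a) Degree: a generic line meets the curve in up to 2 points, so deg p = 2.
(b) From the visible intercepts: no x-intercept at any integer in the box; the y-axis gridline crossings are at y ∈ {-1, 1}.
(c) Together with the visible shape, these determine p as stated.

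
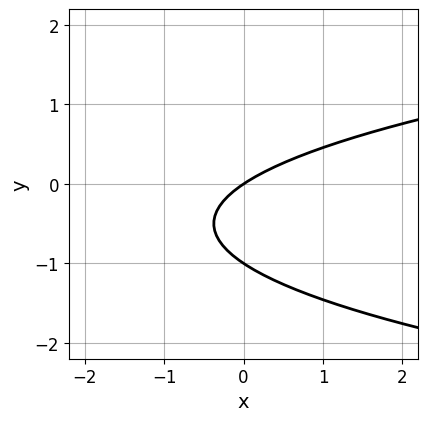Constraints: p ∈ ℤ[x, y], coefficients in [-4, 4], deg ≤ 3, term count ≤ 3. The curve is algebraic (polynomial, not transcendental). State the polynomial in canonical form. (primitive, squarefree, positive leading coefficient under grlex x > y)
3*y^2 - 2*x + 3*y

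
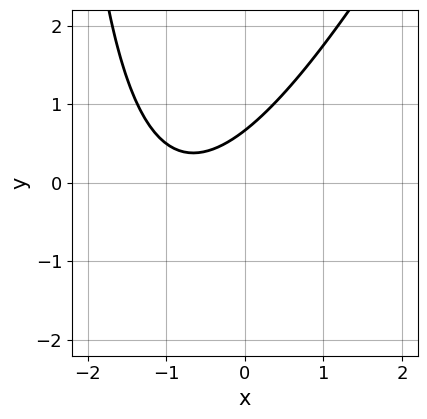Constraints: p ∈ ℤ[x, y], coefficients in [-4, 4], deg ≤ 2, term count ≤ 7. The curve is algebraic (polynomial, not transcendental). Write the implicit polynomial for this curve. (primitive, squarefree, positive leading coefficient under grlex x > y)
1. deg p = 2. No degree-1 curve has this shape.
2. Reading off the gridlines: no x-intercept at any integer in the box.
3. Together with the visible shape, these determine p as stated.

2*x^2 - x*y + 3*x - 3*y + 2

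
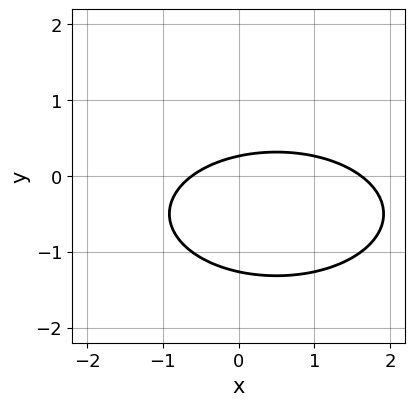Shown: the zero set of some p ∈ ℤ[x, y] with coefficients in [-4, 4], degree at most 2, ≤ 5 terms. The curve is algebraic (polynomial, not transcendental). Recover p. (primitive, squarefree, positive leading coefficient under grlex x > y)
x^2 + 3*y^2 - x + 3*y - 1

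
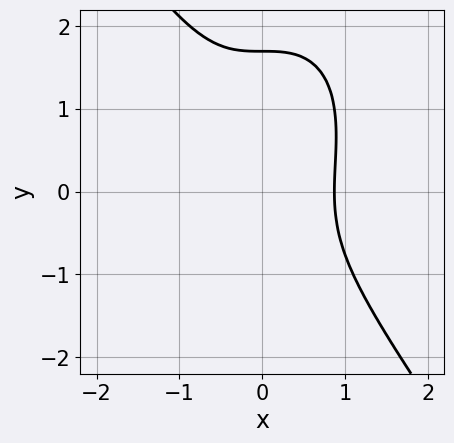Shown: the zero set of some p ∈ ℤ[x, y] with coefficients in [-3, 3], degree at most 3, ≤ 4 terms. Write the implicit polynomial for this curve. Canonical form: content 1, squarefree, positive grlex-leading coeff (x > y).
3*x^3 + y^3 - y^2 - 2

1. The degree is 3 — the shape is more complex than any degree-2 curve.
2. Solving for integer coefficients yields p as stated.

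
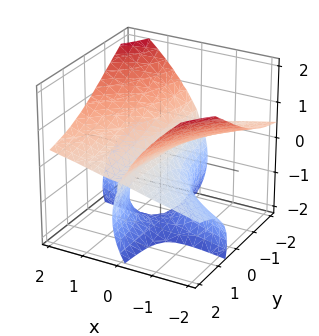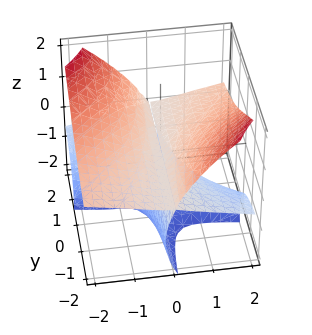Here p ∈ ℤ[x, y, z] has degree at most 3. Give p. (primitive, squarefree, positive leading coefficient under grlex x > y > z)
2*x*y*z + z^3 - x^2 + 2*z^2

Degree: no degree-2 surface has this shape, so deg p = 3.
Checking where it meets the axes: one x-axis crossing is at x = 0; among the integer gridlines, it crosses the z-axis at z ∈ {-2, 0}; the visible y-axis segment lies entirely on the surface.
Assembling these constraints gives the stated polynomial.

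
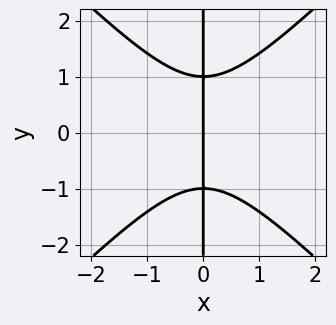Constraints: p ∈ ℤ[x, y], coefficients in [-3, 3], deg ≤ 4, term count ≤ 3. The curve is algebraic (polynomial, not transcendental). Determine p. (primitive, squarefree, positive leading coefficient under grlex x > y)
(a) The degree is 3 — the shape is more complex than any degree-2 curve.
(b) Symmetries: mirror symmetry y ↦ −y ⇒ only even powers of y.
(c) From the visible intercepts: one x-axis crossing is at x = 0; every point of the y-axis in the box is on the curve.
(d) Assembling these constraints gives the stated polynomial.

x^3 - x*y^2 + x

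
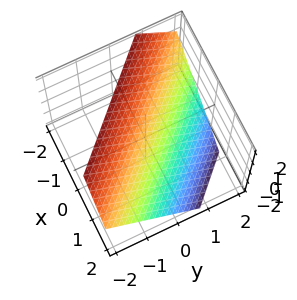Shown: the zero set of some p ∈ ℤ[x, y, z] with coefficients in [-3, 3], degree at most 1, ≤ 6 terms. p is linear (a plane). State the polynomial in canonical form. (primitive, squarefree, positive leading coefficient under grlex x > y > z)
3*x + 3*y + 3*z - 2

First, degree: every cross-section is a straight line — this is a plane, so deg p = 1.
Finally, the integer polynomial consistent with all of this is the stated p.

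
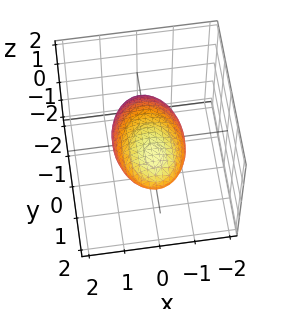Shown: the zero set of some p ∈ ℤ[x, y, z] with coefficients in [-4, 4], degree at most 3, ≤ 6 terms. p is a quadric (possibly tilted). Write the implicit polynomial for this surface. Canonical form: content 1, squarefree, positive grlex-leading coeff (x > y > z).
2*x^2 + y^2 - 2*y*z + 3*z^2 - 2

First, the degree is 2 — no degree-1 surface has this shape.
Then, from the axis intercepts and sections: the x-axis gridline crossings are at x ∈ {-1, 1}.
Finally, fitting integer coefficients to these (and the overall shape) gives p.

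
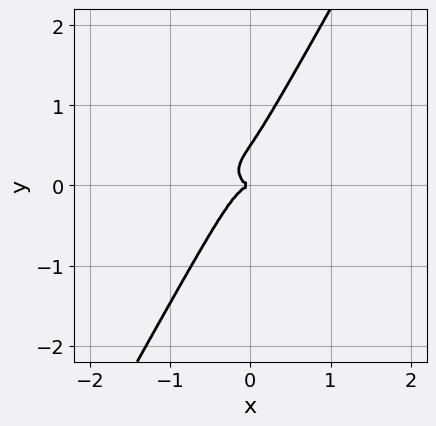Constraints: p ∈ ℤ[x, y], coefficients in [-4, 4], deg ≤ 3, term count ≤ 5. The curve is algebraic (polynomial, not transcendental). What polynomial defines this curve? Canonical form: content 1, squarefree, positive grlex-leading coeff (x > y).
2*x^3 + 3*x*y^2 - 2*y^3 + y^2

(a) deg p = 3. The shape is more complex than any degree-2 curve.
(b) Checking where it meets the axes: one y-axis crossing is at y = 0; one x-axis crossing is at x = 0.
(c) Together with the visible shape, these determine p as stated.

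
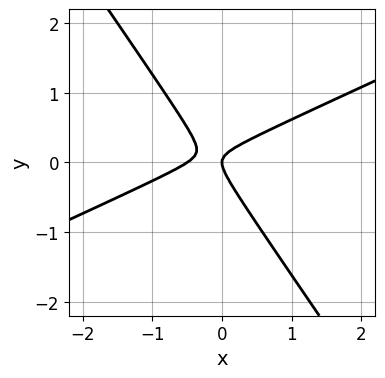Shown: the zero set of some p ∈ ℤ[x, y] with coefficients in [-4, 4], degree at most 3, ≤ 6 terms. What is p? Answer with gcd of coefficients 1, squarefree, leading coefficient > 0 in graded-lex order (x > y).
1. The degree is 2 — no degree-1 curve has this shape.
2. From the axis intercepts and sections: one x-axis crossing is at x = 0; it meets the y-axis at y = 0 (among the integer gridlines).
3. Matching integer coefficients to the picture gives p.

2*x^2 - 3*x*y - 3*y^2 + x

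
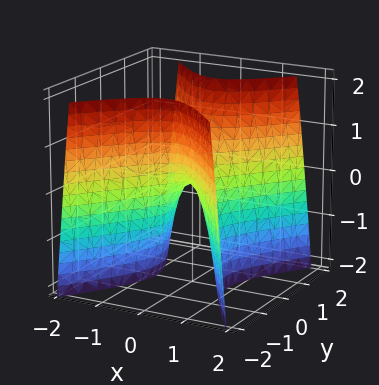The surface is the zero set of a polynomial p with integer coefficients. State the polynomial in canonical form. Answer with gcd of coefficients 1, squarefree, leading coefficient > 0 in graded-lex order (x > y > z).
3*x^2 - 2*y^2 + z

(a) Degree: a hyperbolic paraboloid; a quadric, so deg p = 2.
(b) Symmetries: mirror symmetry x ↦ −x ⇒ only even powers of x; it's symmetric under y → −y, forcing even powers of y.
(c) Reading off the gridlines: it meets the y-axis at y = 0 (among the integer gridlines); it meets the z-axis at z = 0 (among the integer gridlines); it meets the x-axis at x = 0 (among the integer gridlines).
(d) Fitting integer coefficients to these (and the overall shape) gives p.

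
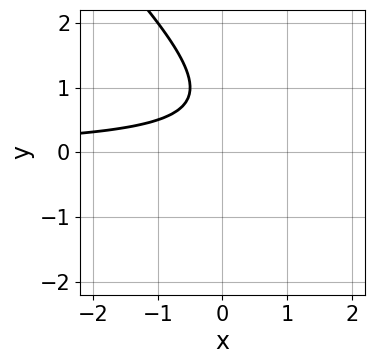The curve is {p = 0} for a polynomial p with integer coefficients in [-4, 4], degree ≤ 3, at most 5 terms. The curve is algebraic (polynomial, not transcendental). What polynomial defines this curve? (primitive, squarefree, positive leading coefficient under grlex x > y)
2*x*y + 2*y^2 - 3*y + 2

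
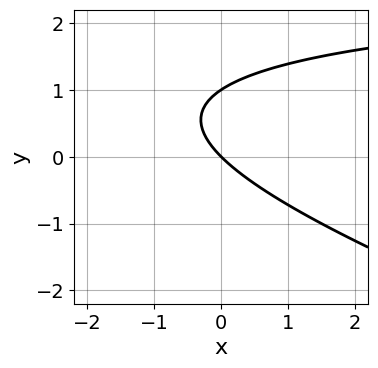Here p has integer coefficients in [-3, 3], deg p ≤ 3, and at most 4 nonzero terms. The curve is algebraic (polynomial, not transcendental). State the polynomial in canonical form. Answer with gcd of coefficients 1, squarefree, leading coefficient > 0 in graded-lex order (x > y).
1. Degree: a generic line meets the curve in up to 2 points, so deg p = 2.
2. Checking where it meets the axes: it crosses the x-axis at the gridline x = 0; among the integer gridlines, it crosses the y-axis at y ∈ {0, 1}.
3. Assembling these constraints gives the stated polynomial.

x*y + 3*y^2 - 3*x - 3*y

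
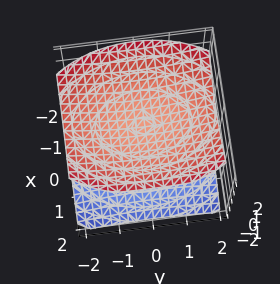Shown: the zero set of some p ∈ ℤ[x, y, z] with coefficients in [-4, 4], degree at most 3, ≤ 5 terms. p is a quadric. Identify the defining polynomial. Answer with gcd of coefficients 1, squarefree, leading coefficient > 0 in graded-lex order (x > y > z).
(a) I count 2 distinct pieces. Treating them together as one polynomial.
(b) The degree is 2 — two sheets facing apart; a quadric.
(c) Symmetries: the z ↦ −z reflection is a symmetry, so z appears only in even powers; mirror symmetry x ↦ −x ⇒ only even powers of x; mirror symmetry y ↦ −y ⇒ only even powers of y.
(d) Against the integer gridlines: the surface avoids every integer y-axis point in the box; the z-axis gridline crossings are at z ∈ {-1, 1}.
(e) Fitting integer coefficients to these (and the overall shape) gives p.

2*x^2 + y^2 - 3*z^2 + 3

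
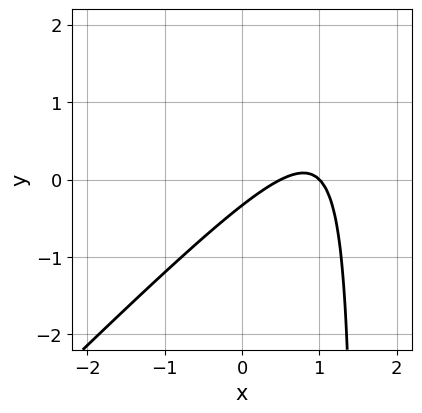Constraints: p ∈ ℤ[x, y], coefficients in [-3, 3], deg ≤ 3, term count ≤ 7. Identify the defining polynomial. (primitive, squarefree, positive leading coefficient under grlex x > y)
2*x^2 - 2*x*y - 3*x + 3*y + 1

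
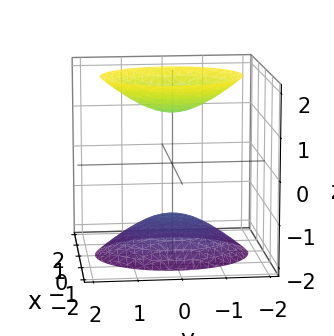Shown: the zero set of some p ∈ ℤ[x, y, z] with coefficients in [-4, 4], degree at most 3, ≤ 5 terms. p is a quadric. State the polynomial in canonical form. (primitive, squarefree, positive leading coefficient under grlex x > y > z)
3*x^2 + 2*y^2 - 2*z^2 + 3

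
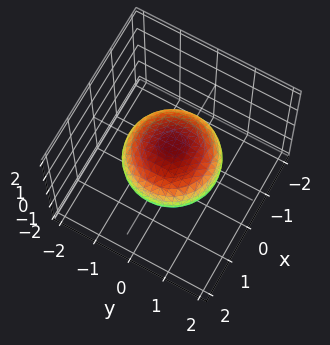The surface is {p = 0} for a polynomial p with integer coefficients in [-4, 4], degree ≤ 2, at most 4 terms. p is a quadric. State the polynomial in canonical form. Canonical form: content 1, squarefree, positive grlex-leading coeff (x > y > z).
2*x^2 + 2*y^2 + 3*z^2 - 3

Degree: bounded and convex; a quadric, so deg p = 2.
Symmetries: every cross-section ⟂ z is a circle, so x, y appear only via x² + y²; it's symmetric under z → −z, forcing even powers of z.
Observable constraints: among the integer gridlines, it crosses the z-axis at z ∈ {-1, 1}; a circular section at z = 0 has radius between 1 and 2.
Fitting integer coefficients to these (and the overall shape) gives p.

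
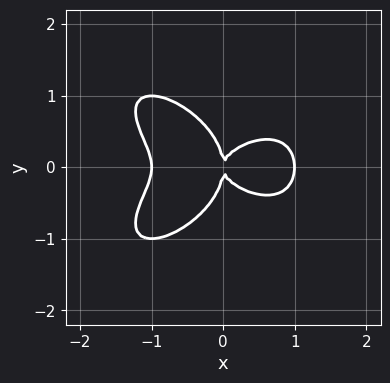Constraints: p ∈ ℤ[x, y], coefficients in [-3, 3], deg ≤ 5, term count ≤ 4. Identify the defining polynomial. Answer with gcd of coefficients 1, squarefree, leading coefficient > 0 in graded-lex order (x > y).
x^4 + 2*y^4 + 2*x*y^2 - x^2

The degree is 4 — a generic line meets the curve in up to 4 points.
Symmetries: mirror symmetry y ↦ −y ⇒ only even powers of y.
From the visible intercepts: one y-axis crossing is at y = 0; among the integer gridlines, it crosses the x-axis at x ∈ {-1, 0, 1}.
Putting this together gives p.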